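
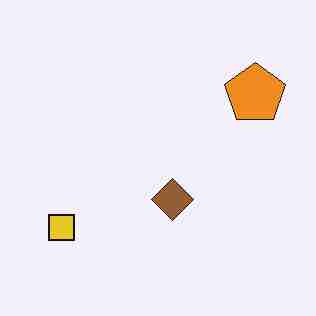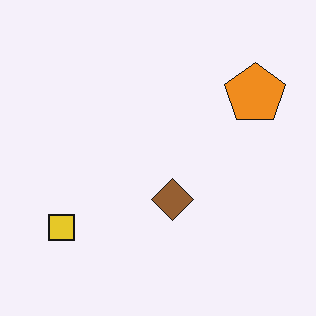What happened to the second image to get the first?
The image was degraded with heavy JPEG compression.

Blocky 8×8 compression artifacts appear around shape edges and the flat background shows ringing — characteristic JPEG degradation.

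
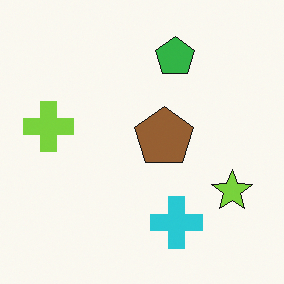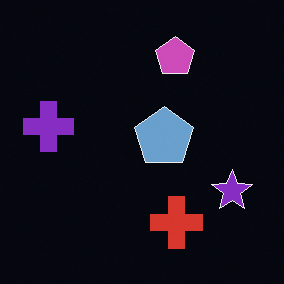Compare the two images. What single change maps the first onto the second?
Color-inverted (negative).

The light background has become dark and every shape's color is its complement — a photographic negative.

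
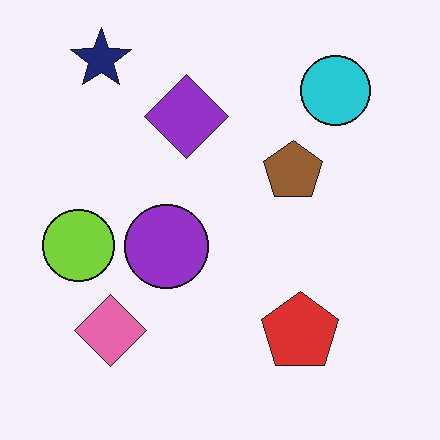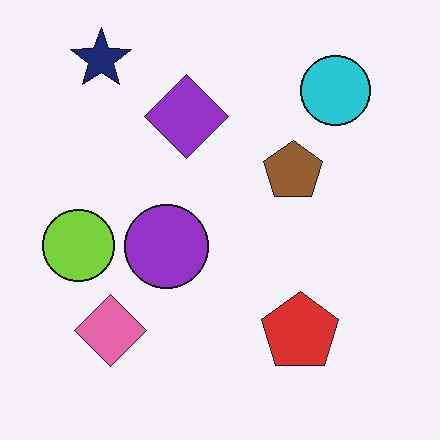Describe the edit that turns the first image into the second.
The image was JPEG-compressed with visible artifacts.

Blocky 8×8 compression artifacts appear around shape edges and the flat background shows ringing — characteristic JPEG degradation.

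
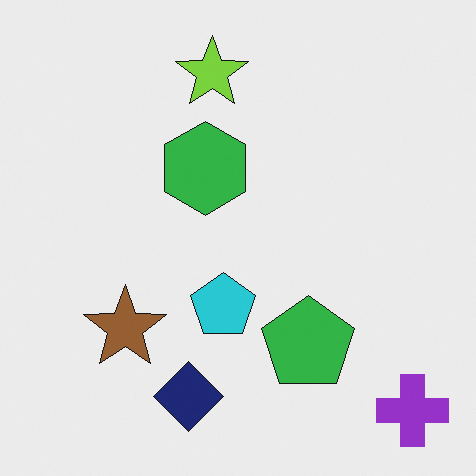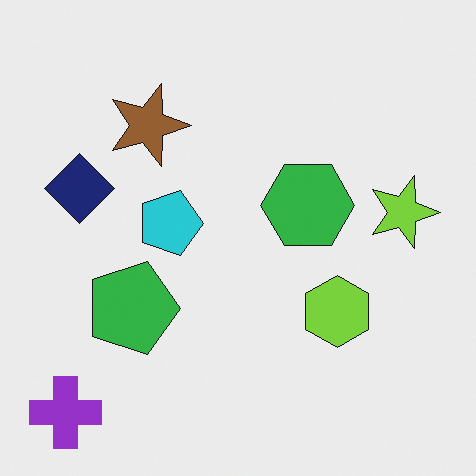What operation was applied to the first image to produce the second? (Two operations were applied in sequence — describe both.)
This is the original image rotated 90° clockwise, then overlaid with an additional lime hexagon.

The purple cross sits in the bottom-right of the first image and the bottom-left of the second — consistent with a whole-image 90° clockwise rotation. A lime hexagon appears in the second image that is absent from the first.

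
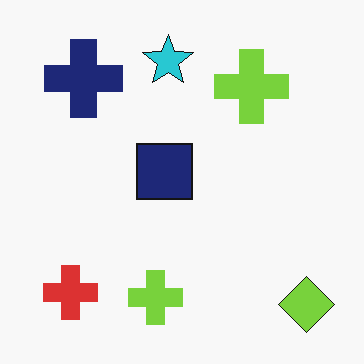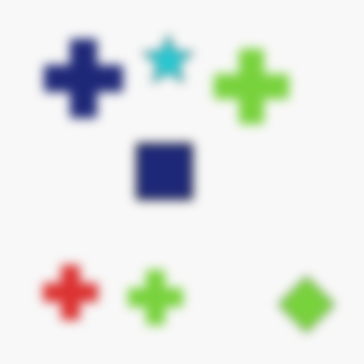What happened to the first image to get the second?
This is the original image strongly gaussian-blurred.

Shape edges and outlines are uniformly softened across the whole image.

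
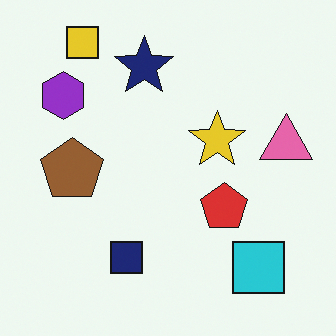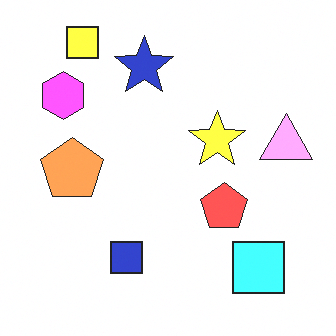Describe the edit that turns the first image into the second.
This is the original image substantially brightened.

Every pixel — background and shapes alike — is uniformly brightened.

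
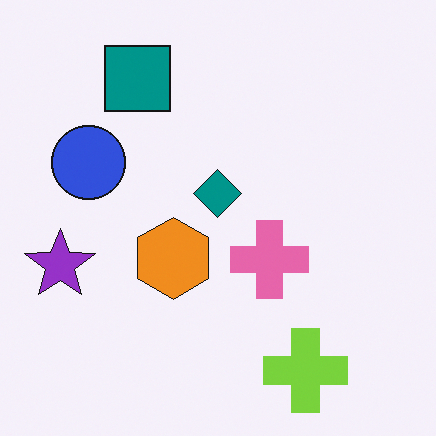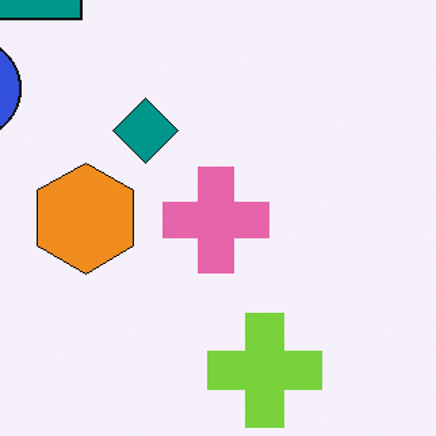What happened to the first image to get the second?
This is the original image cropped to a modestly smaller region and rescaled.

The visible shapes are larger and the field of view is narrower; shapes near the original edges may be partly or wholly outside the frame — a crop-and-rescale.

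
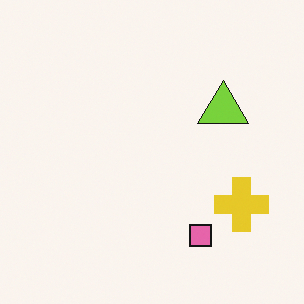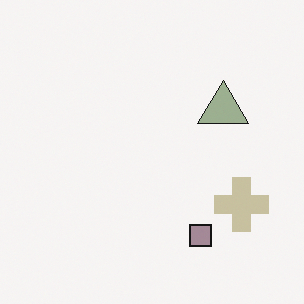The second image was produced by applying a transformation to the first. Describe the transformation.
Heavily desaturated.

All colors are more muted and greyish — a global saturation change.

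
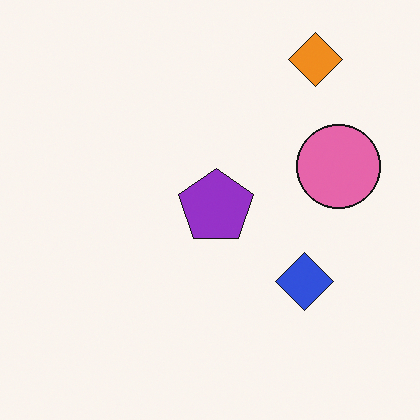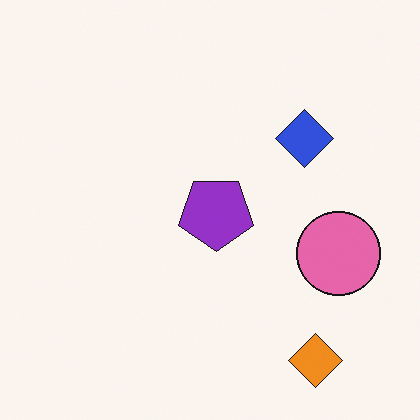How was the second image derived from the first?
The second image is the first flipped vertically (top ↔ bottom).

The orange diamond is in the top-right of the first image and the bottom-right of the second — shapes on opposite sides of the horizontal midline have swapped in a mirror flip.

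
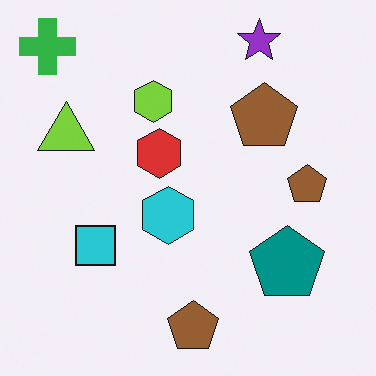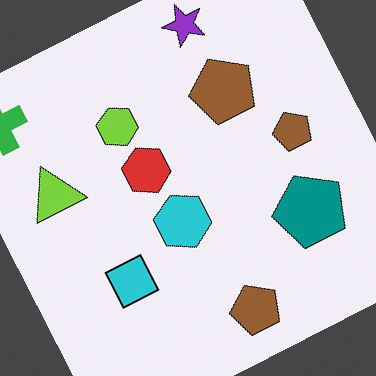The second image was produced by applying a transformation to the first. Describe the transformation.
The second image is the first rotated counter-clockwise by a clearly visible amount.

Every shape is tilted by the same angle and the image corners show triangular fill wedges — a whole-image rotation by a non-right angle.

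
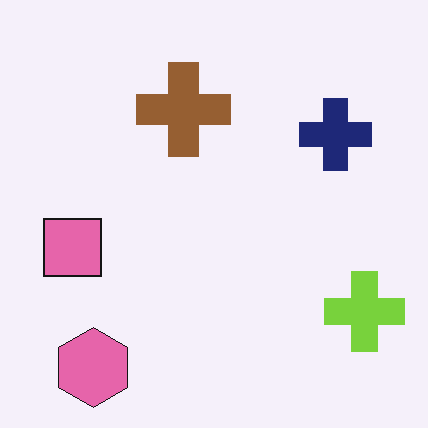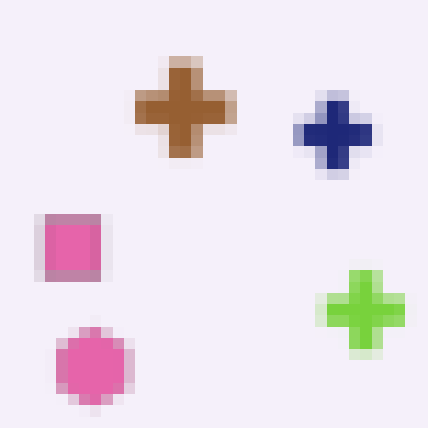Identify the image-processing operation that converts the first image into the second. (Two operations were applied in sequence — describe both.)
It was noticeably gaussian-blurred, then heavily pixelated into large blocks.

Shape edges and outlines are uniformly softened across the whole image. Shapes are reduced to large square blocks; fine edges and outlines are lost — a downscale-then-upscale (mosaic) effect.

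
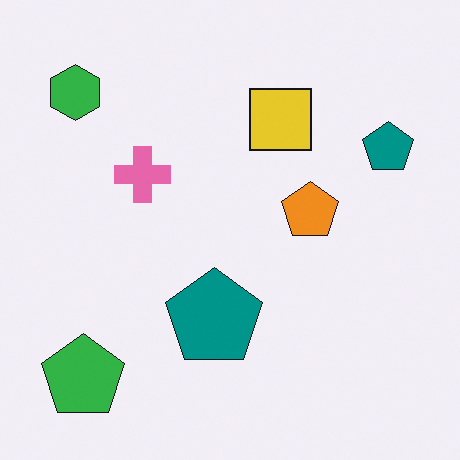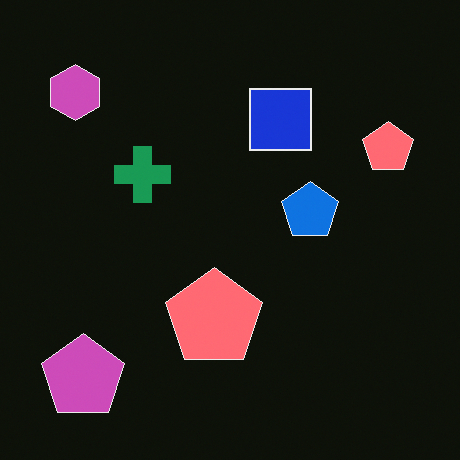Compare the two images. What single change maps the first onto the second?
It was color-inverted (negative).

The light background has become dark and every shape's color is its complement — a photographic negative.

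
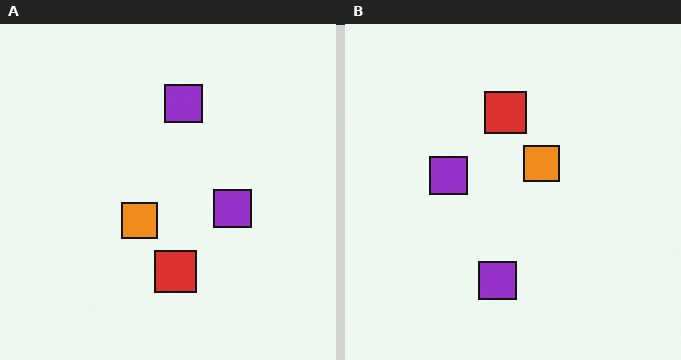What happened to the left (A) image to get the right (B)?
The right (B) image is the left (A) rotated 180°.

The red square sits in the bottom of the left (A) image and the top of the right (B) — consistent with a whole-image 180° rotation.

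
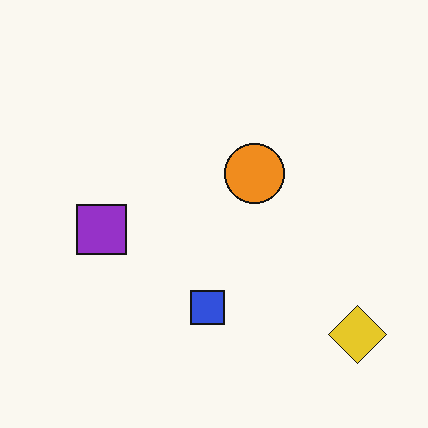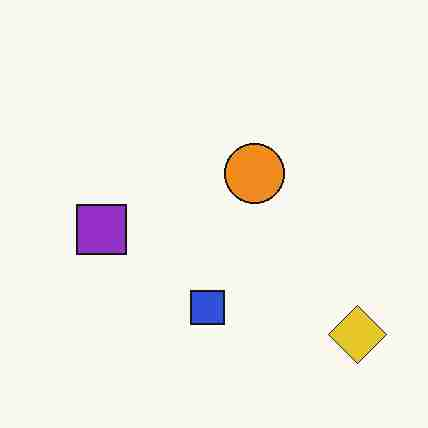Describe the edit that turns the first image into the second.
The image was degraded with heavy JPEG compression.

Blocky 8×8 compression artifacts appear around shape edges and the flat background shows ringing — characteristic JPEG degradation.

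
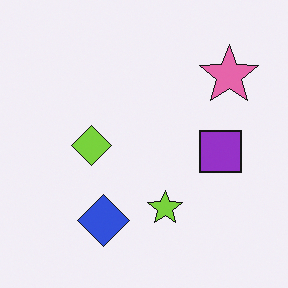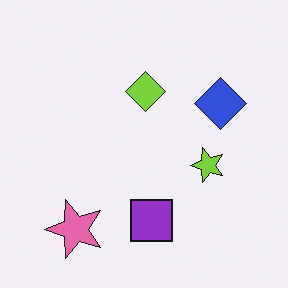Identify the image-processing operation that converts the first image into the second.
The second image is the first transposed (reflected across the top-left ↔ bottom-right diagonal).

Shapes have swapped their row and column positions — what was in the top-right is now in the bottom-left — a diagonal reflection.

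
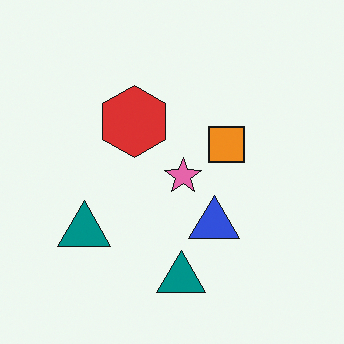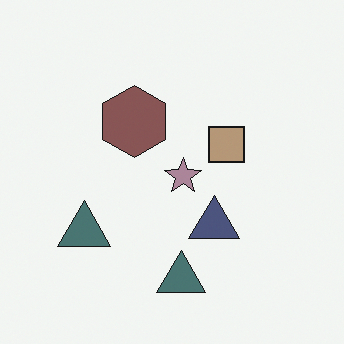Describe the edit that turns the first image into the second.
The second image is the first heavily desaturated.

All colors are more muted and greyish — a global saturation change.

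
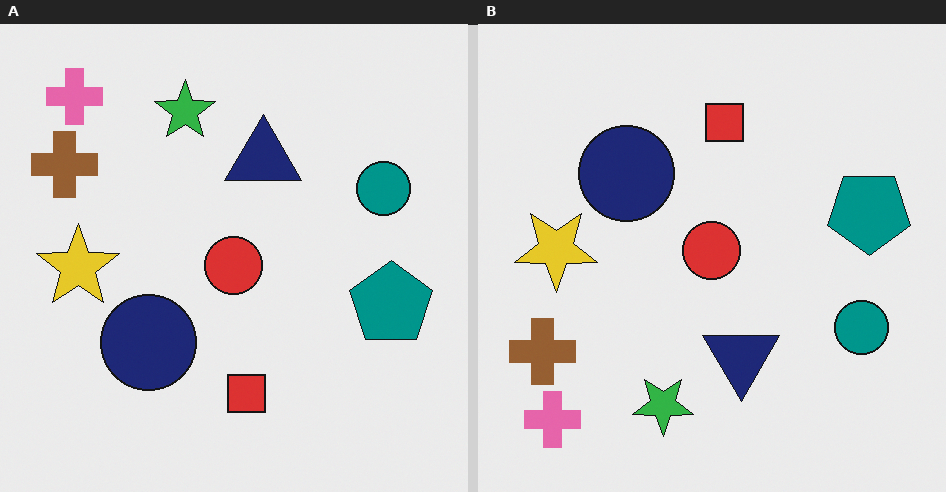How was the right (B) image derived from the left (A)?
It was flipped vertically (top ↔ bottom).

The pink cross is in the top-left of the left (A) image and the bottom-left of the right (B) — shapes on opposite sides of the horizontal midline have swapped in a mirror flip.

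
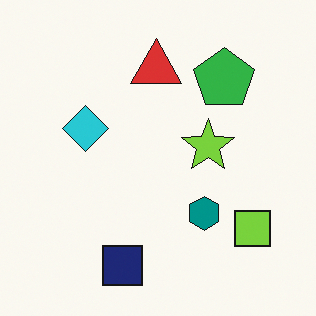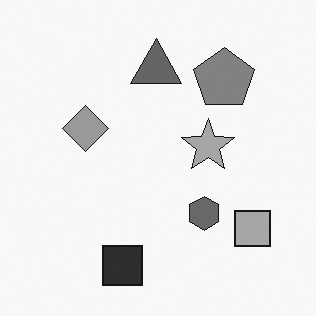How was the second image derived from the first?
The second image is the first converted to grayscale.

All color is removed — every shape is now a shade of grey.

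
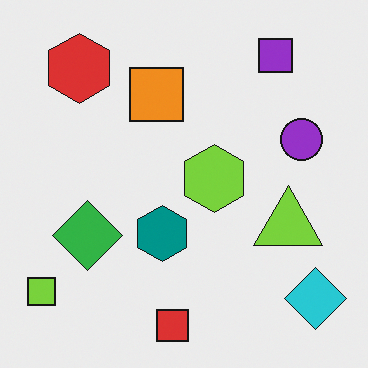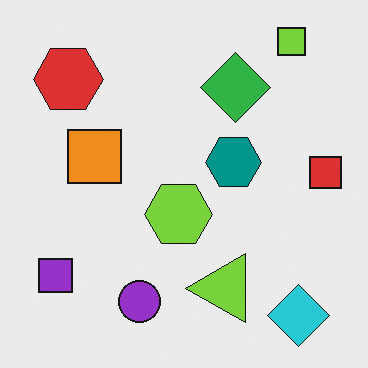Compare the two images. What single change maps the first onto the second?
It was transposed (reflected across the top-left ↔ bottom-right diagonal).

Shapes have swapped their row and column positions — what was in the top-right is now in the bottom-left — a diagonal reflection.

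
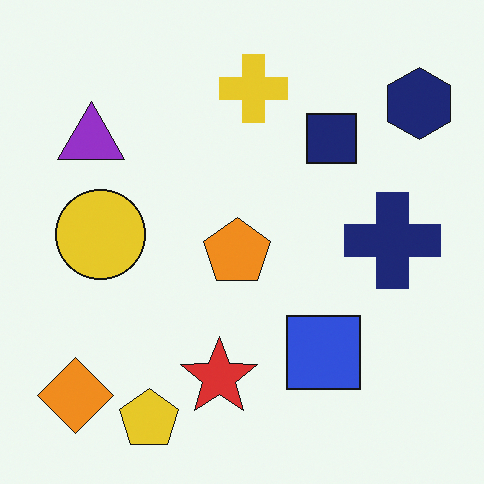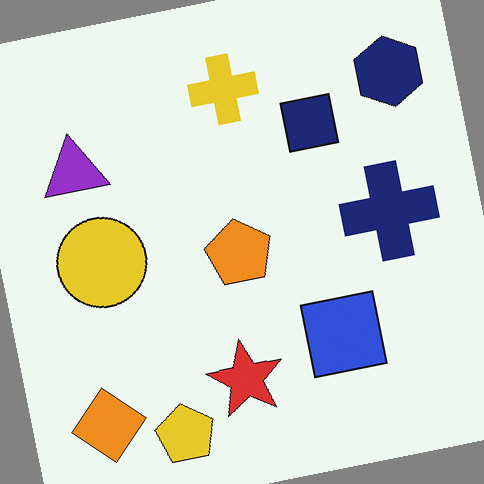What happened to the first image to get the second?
Rotated counter-clockwise by a few degrees.

Every shape is tilted by the same angle and the image corners show triangular fill wedges — a whole-image rotation by a non-right angle.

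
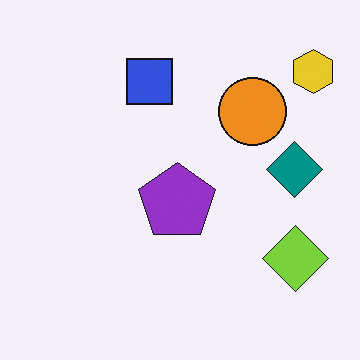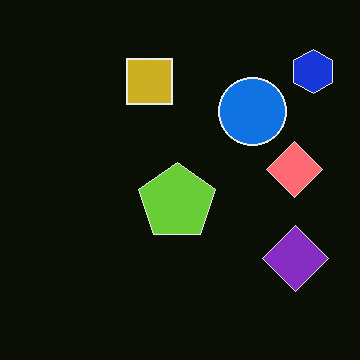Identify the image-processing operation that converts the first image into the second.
This is the original image color-inverted (negative).

The light background has become dark and every shape's color is its complement — a photographic negative.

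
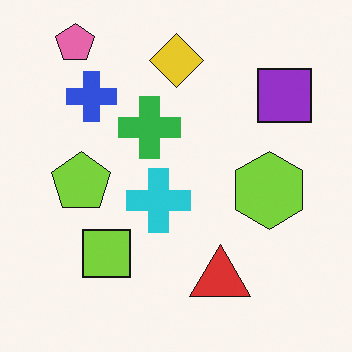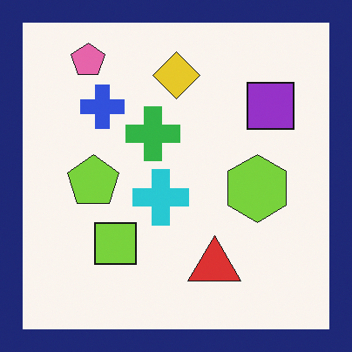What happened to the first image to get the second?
Framed with a navy border.

A solid navy frame runs around the edge of the second image, with the content slightly shrunk inside it.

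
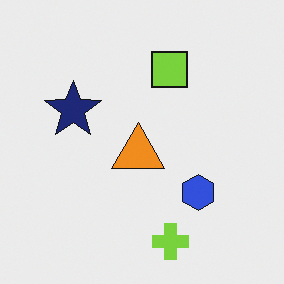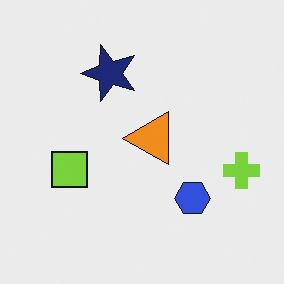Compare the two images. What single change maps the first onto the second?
The second image is the first transposed (reflected across the top-left ↔ bottom-right diagonal).

Shapes have swapped their row and column positions — what was in the top-right is now in the bottom-left — a diagonal reflection.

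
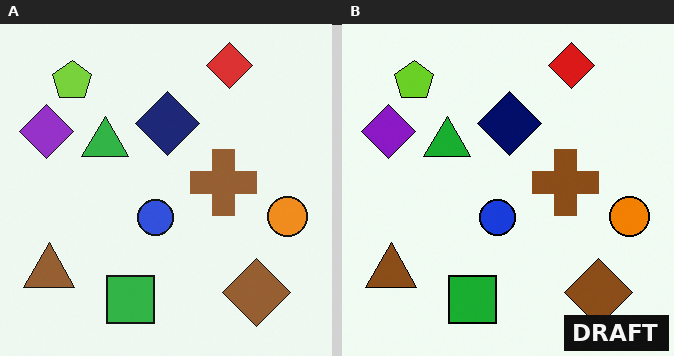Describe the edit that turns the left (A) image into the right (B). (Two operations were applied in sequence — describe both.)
Given slightly increased contrast, then watermarked with the text "DRAFT" in the lower-right corner.

Tones are pushed away from mid-grey across the whole image — a global contrast change. A dark label reading "DRAFT" appears in the lower-right corner.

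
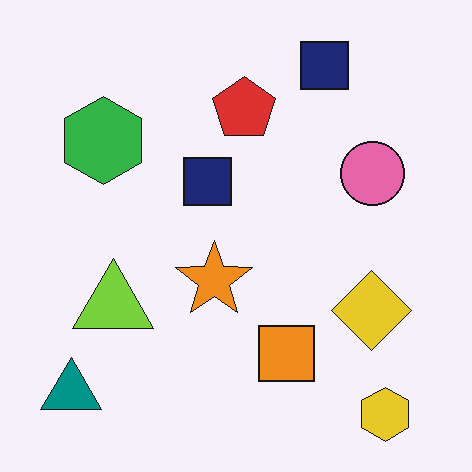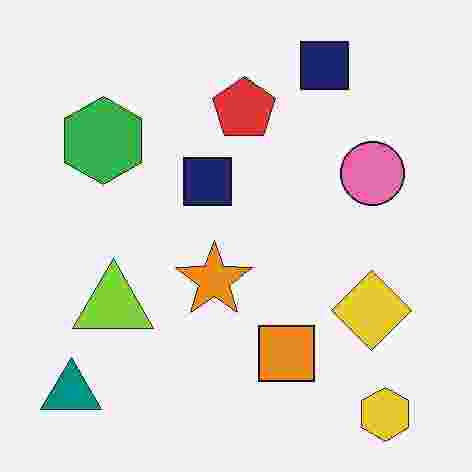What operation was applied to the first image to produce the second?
It was heavily JPEG-compressed with obvious blocking artifacts.

Blocky 8×8 compression artifacts appear around shape edges and the flat background shows ringing — characteristic JPEG degradation.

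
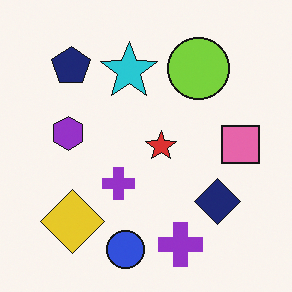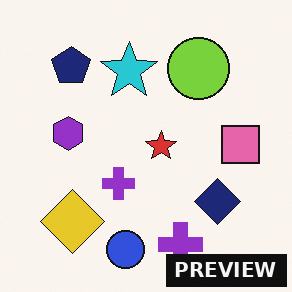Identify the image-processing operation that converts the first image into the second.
It was watermarked with the text "PREVIEW" in the lower-right corner.

A dark label reading "PREVIEW" appears in the lower-right corner.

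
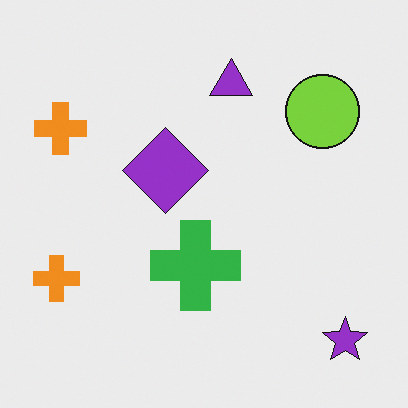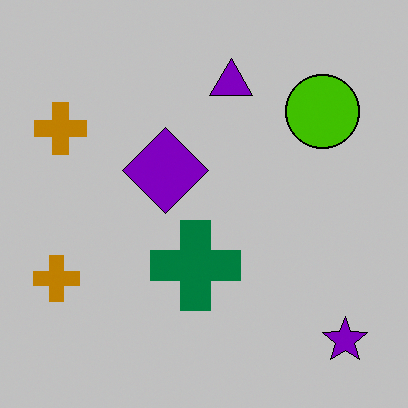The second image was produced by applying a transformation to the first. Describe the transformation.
The image was aggressively posterized.

Each flat color has snapped to a coarser quantized level — most visibly, the near-white background has dropped to a flat grey.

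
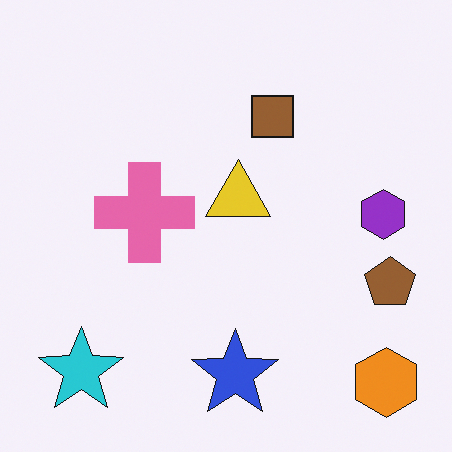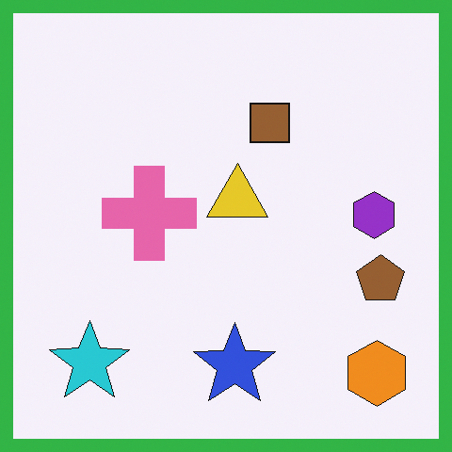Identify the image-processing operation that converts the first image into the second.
It was framed with a green border.

A solid green frame runs around the edge of the second image, with the content slightly shrunk inside it.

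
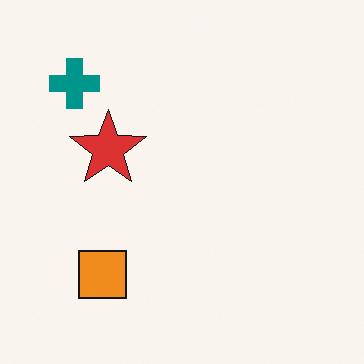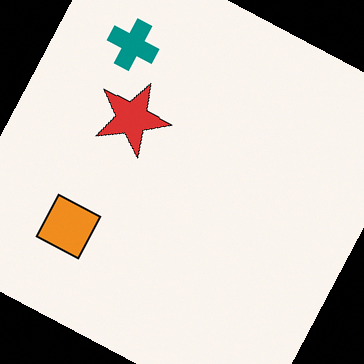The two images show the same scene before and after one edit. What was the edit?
The transformation is: rotated clockwise by a moderate amount.

Every shape is tilted by the same angle and the image corners show triangular fill wedges — a whole-image rotation by a non-right angle.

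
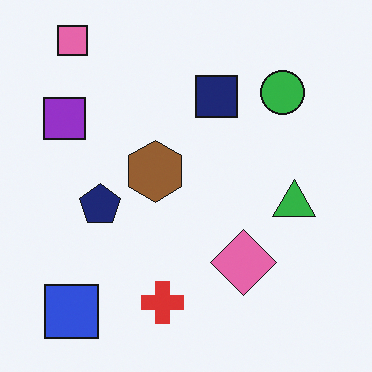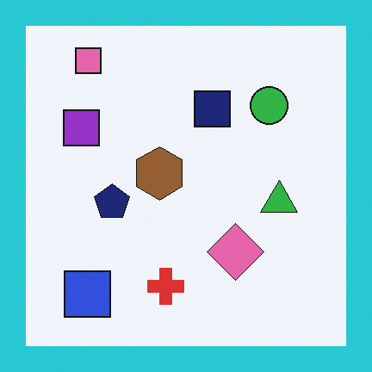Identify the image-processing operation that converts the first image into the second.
The image was framed with a cyan border.

A solid cyan frame runs around the edge of the second image, with the content slightly shrunk inside it.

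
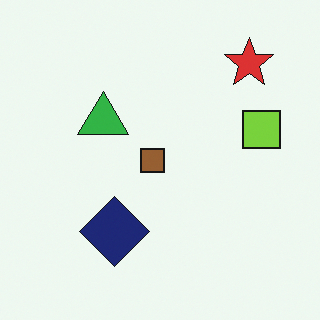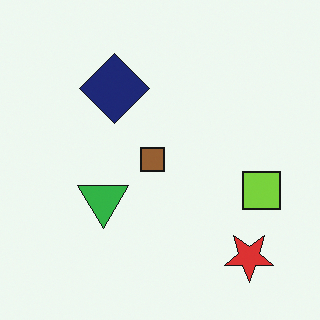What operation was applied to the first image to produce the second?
The second image is the first flipped vertically (top ↔ bottom).

The red star is in the top-right of the first image and the bottom-right of the second — shapes on opposite sides of the horizontal midline have swapped in a mirror flip.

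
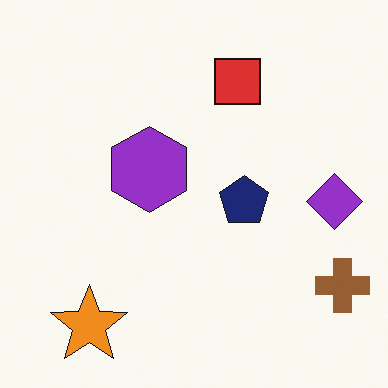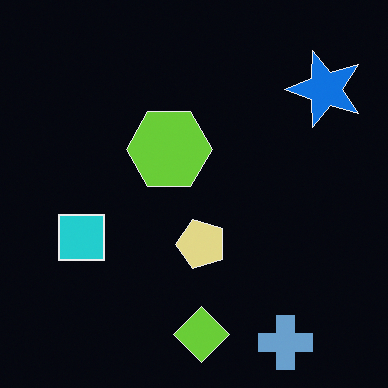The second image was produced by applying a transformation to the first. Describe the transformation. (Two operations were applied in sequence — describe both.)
The transformation is: color-inverted (negative), then transposed (reflected across the top-left ↔ bottom-right diagonal).

The light background has become dark and every shape's color is its complement — a photographic negative. Shapes have swapped their row and column positions — what was in the top-right is now in the bottom-left — a diagonal reflection.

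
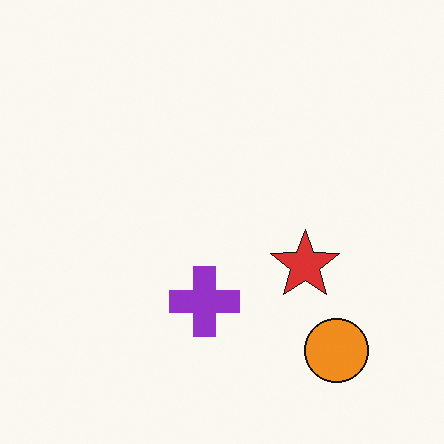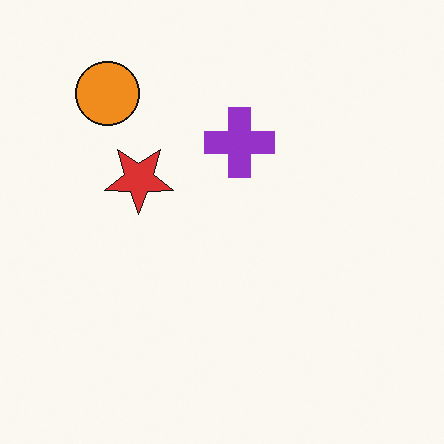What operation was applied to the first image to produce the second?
The transformation is: rotated 180°.

The orange circle sits in the bottom-right of the first image and the top-left of the second — consistent with a whole-image 180° rotation.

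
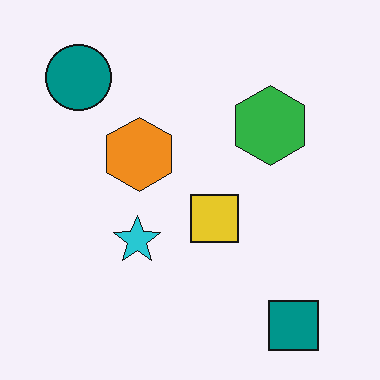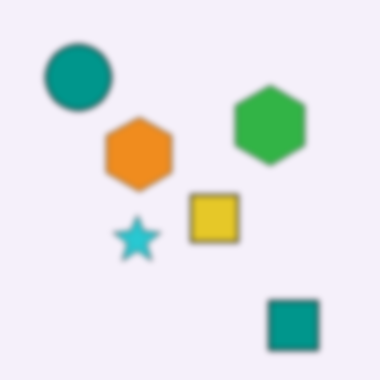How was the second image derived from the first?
It was moderately blurred.

Shape edges and outlines are uniformly softened across the whole image.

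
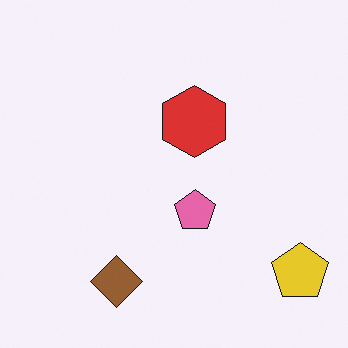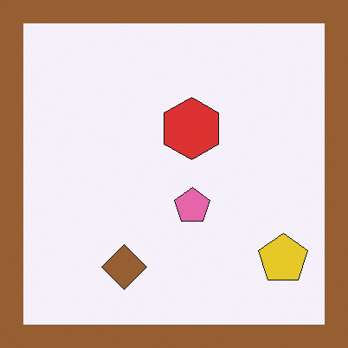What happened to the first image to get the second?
It was framed with a brown border.

A solid brown frame runs around the edge of the second image, with the content slightly shrunk inside it.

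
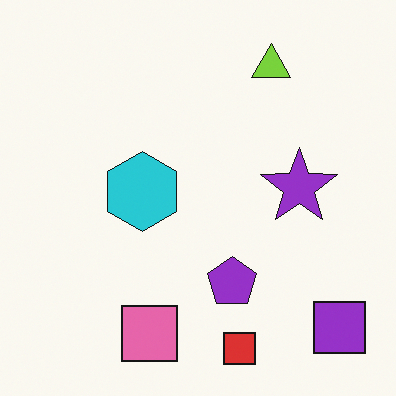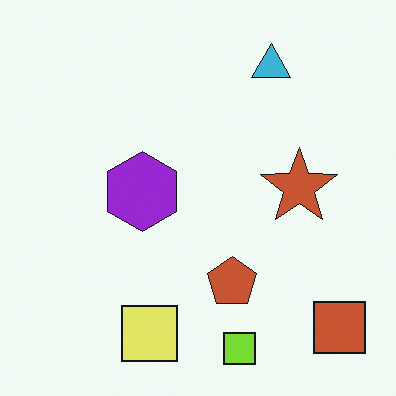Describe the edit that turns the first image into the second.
The transformation is: hue-shifted noticeably.

Every shape's color has rotated by the same amount around the hue wheel — a uniform hue shift.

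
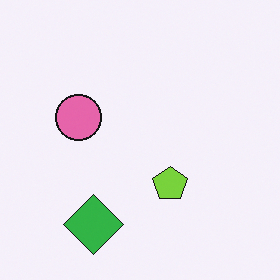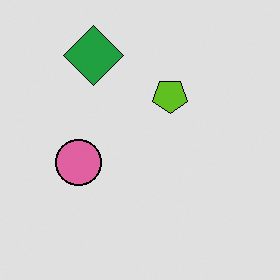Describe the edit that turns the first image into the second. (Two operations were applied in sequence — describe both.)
It was flipped vertically (top ↔ bottom), then moderately posterized.

The green diamond is in the bottom-left of the first image and the top-left of the second — shapes on opposite sides of the horizontal midline have swapped in a mirror flip. Each flat color has snapped to a coarser quantized level — most visibly, the near-white background has dropped to a flat grey.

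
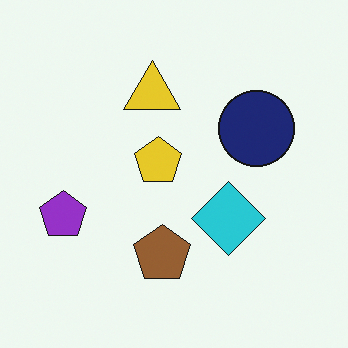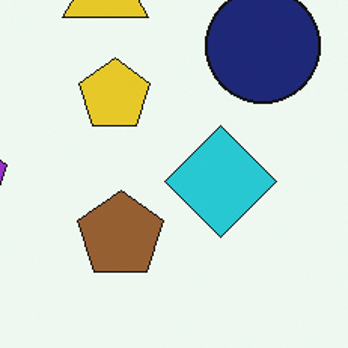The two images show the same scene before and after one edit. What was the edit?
The image was cropped slightly and scaled back up.

The visible shapes are larger and the field of view is narrower; shapes near the original edges may be partly or wholly outside the frame — a crop-and-rescale.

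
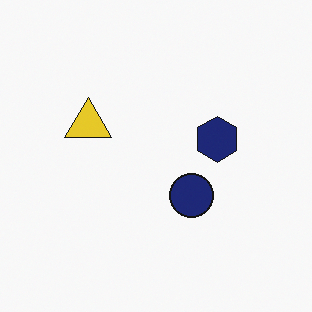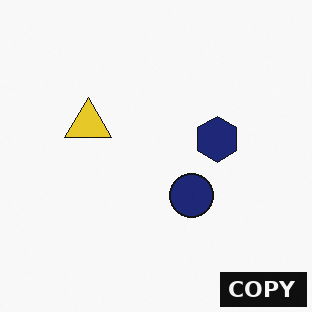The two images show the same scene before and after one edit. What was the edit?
The transformation is: watermarked with the text "COPY" in the lower-right corner.

A dark label reading "COPY" appears in the lower-right corner.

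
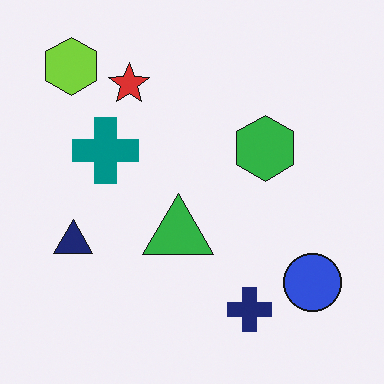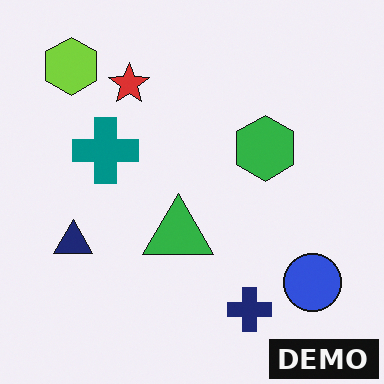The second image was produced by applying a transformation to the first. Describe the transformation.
The transformation is: watermarked with the text "DEMO" in the lower-right corner.

A dark label reading "DEMO" appears in the lower-right corner.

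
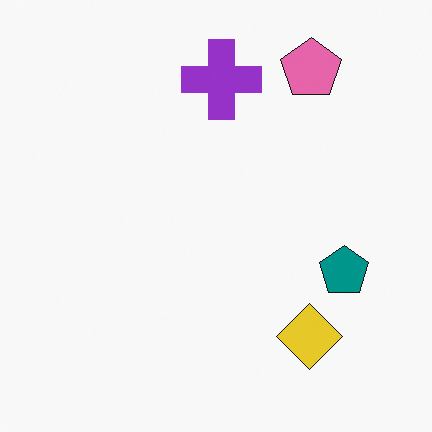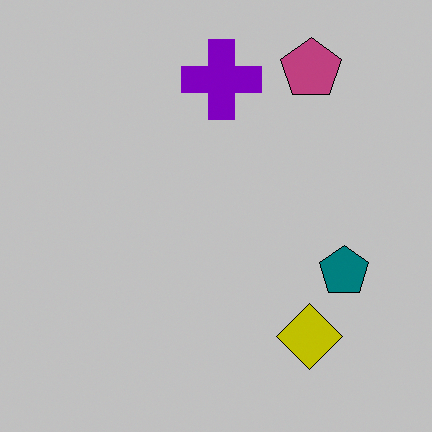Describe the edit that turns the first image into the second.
The second image is the first aggressively posterized.

Each flat color has snapped to a coarser quantized level — most visibly, the near-white background has dropped to a flat grey.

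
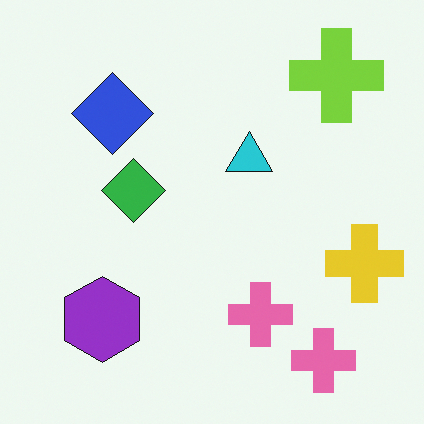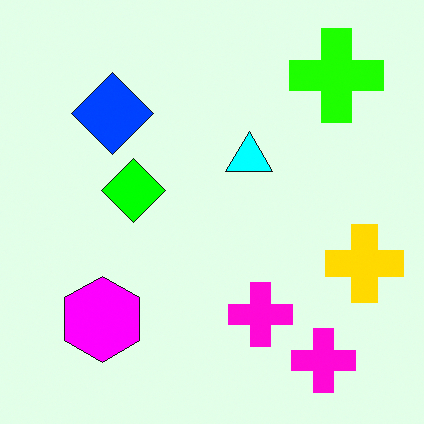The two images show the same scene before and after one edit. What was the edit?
It was heavily oversaturated.

All colors are more vivid — a global saturation change.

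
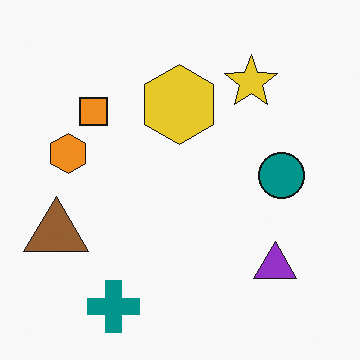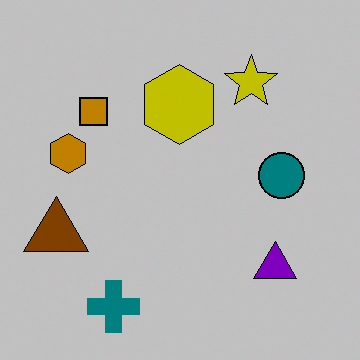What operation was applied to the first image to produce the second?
The image was aggressively posterized.

Each flat color has snapped to a coarser quantized level — most visibly, the near-white background has dropped to a flat grey.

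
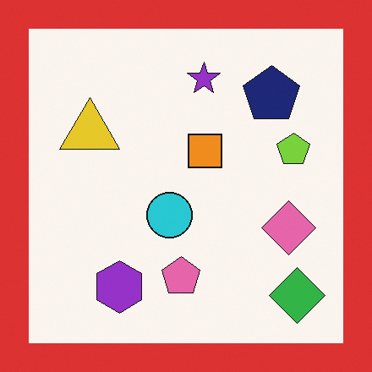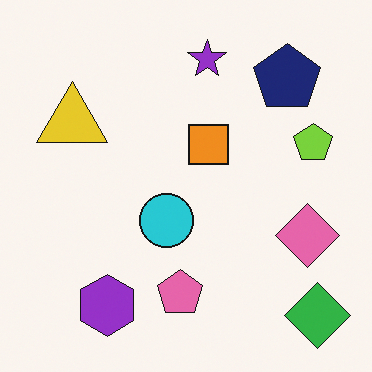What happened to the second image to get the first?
The first image is the second framed with a red border.

A solid red frame runs around the edge of the first image, with the content slightly shrunk inside it.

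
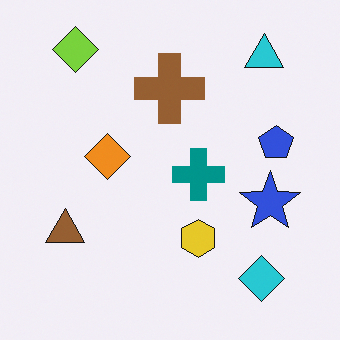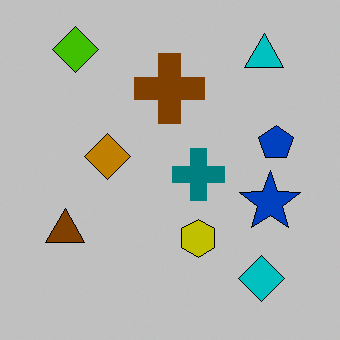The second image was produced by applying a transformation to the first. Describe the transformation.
The transformation is: heavily posterized to just a handful of flat colors.

Each flat color has snapped to a coarser quantized level — most visibly, the near-white background has dropped to a flat grey.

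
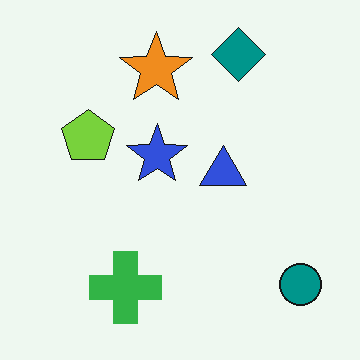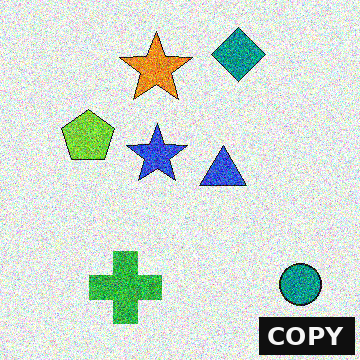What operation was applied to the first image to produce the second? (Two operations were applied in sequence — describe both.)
The image was degraded with heavy additive noise, then watermarked with the text "COPY" in the lower-right corner.

Random speckle covers the whole image, including the flat background. A dark label reading "COPY" appears in the lower-right corner.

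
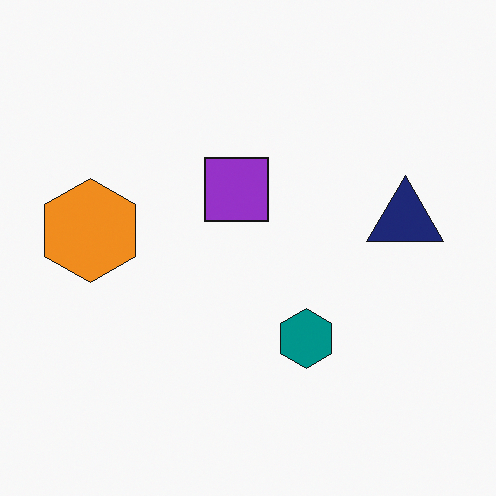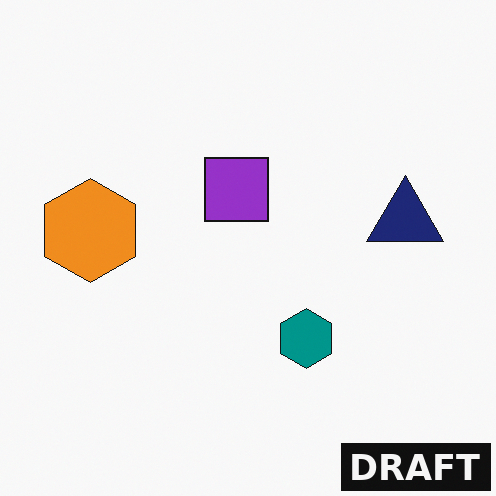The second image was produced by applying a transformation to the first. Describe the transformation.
It was watermarked with the text "DRAFT" in the lower-right corner.

A dark label reading "DRAFT" appears in the lower-right corner.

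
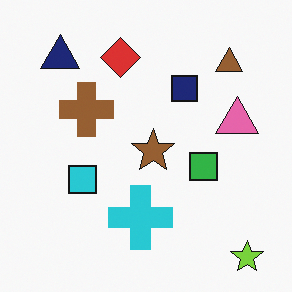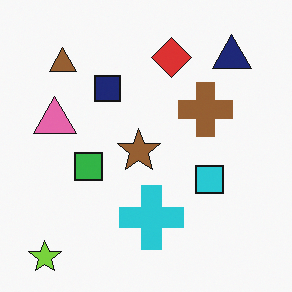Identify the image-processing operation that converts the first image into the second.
Flipped horizontally (left ↔ right).

The lime star is in the bottom-right of the first image and the bottom-left of the second — shapes on opposite sides of the vertical midline have swapped in a mirror flip.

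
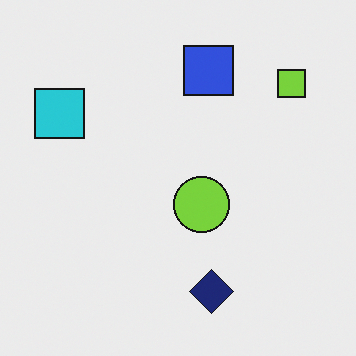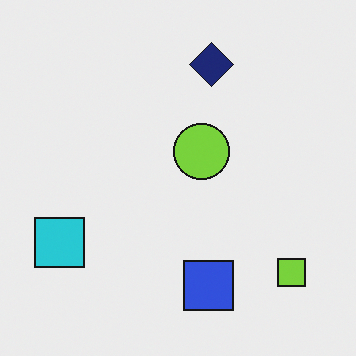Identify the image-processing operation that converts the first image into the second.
Flipped vertically (top ↔ bottom).

The navy diamond is in the bottom of the first image and the top of the second — shapes on opposite sides of the horizontal midline have swapped in a mirror flip.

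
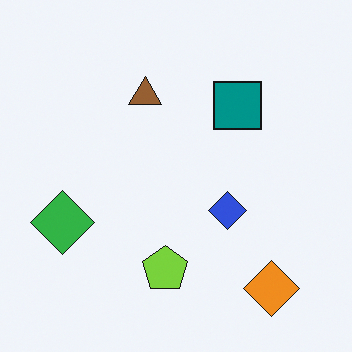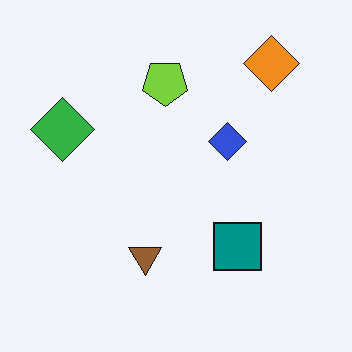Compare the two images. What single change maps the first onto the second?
It was flipped vertically (top ↔ bottom).

The orange diamond is in the bottom-right of the first image and the top-right of the second — shapes on opposite sides of the horizontal midline have swapped in a mirror flip.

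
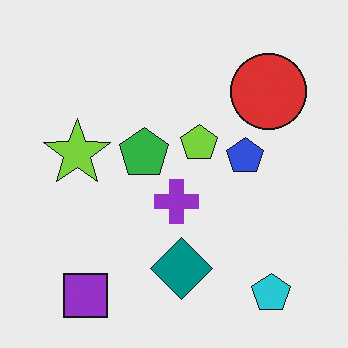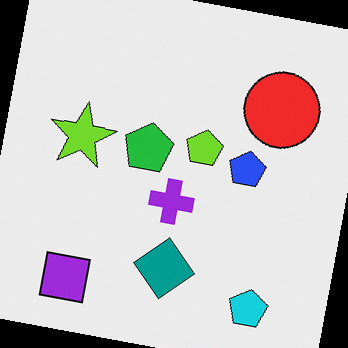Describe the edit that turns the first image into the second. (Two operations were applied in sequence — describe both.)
The second image is the first slightly oversaturated, then rotated clockwise by a slight angle.

All colors are more vivid — a global saturation change. Every shape is tilted by the same angle and the image corners show triangular fill wedges — a whole-image rotation by a non-right angle.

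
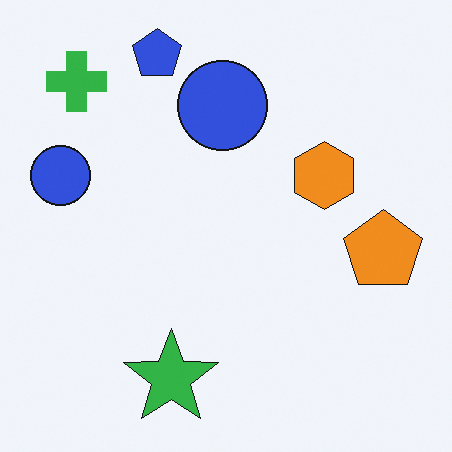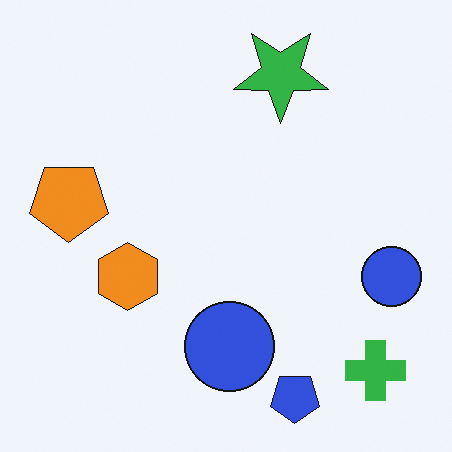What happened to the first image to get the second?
It was rotated 180°.

The green cross sits in the top-left of the first image and the bottom-right of the second — consistent with a whole-image 180° rotation.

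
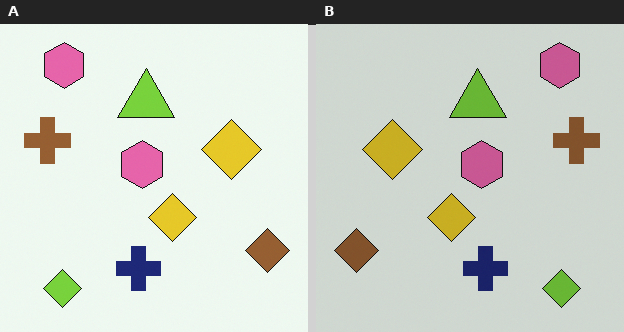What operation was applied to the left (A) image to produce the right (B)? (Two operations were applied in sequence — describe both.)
This is the original image flipped horizontally (left ↔ right), then darkened a little.

The brown diamond is in the bottom-right of the left (A) image and the bottom-left of the right (B) — shapes on opposite sides of the vertical midline have swapped in a mirror flip. Every pixel — background and shapes alike — is uniformly darkened.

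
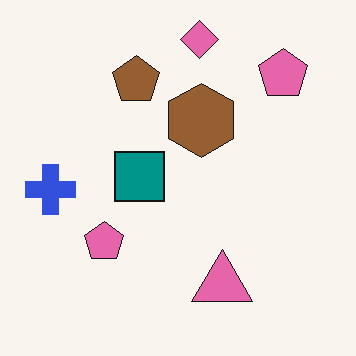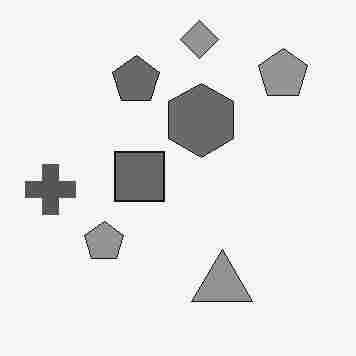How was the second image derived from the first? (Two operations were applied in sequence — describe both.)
The transformation is: converted to grayscale, then degraded with heavy JPEG compression.

All color is removed — every shape is now a shade of grey. Blocky 8×8 compression artifacts appear around shape edges and the flat background shows ringing — characteristic JPEG degradation.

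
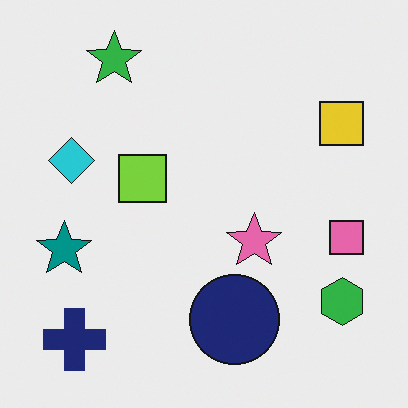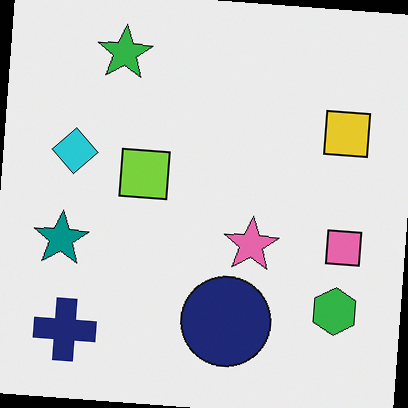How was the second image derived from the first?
The image was rotated clockwise by a slight angle.

Every shape is tilted by the same angle and the image corners show triangular fill wedges — a whole-image rotation by a non-right angle.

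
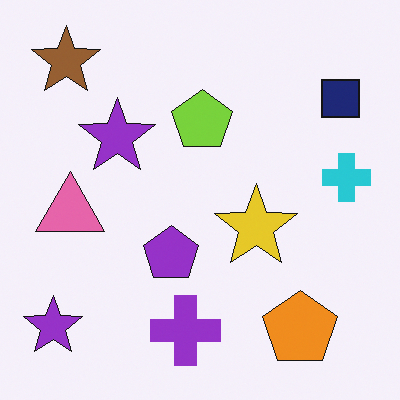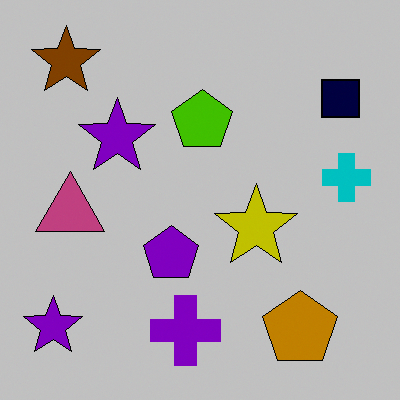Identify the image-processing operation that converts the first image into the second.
The transformation is: aggressively posterized.

Each flat color has snapped to a coarser quantized level — most visibly, the near-white background has dropped to a flat grey.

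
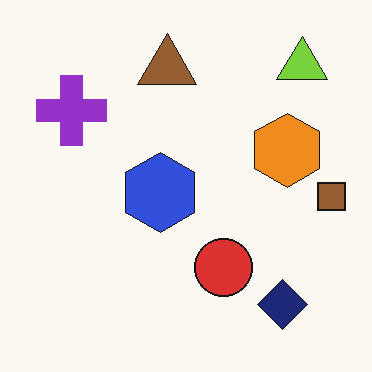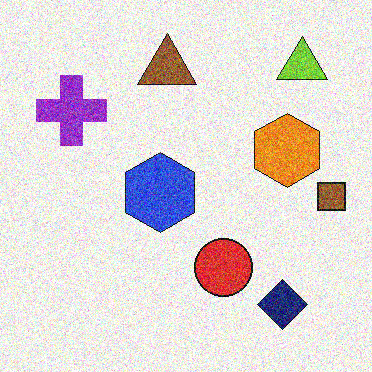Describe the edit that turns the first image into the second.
The image was degraded with heavy additive noise.

Random speckle covers the whole image, including the flat background.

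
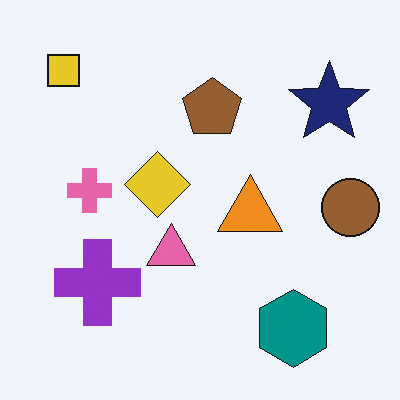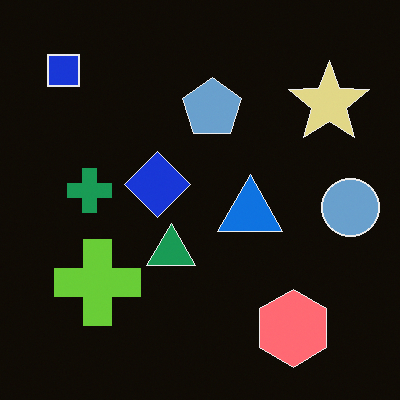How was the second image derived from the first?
The second image is the first color-inverted (negative).

The light background has become dark and every shape's color is its complement — a photographic negative.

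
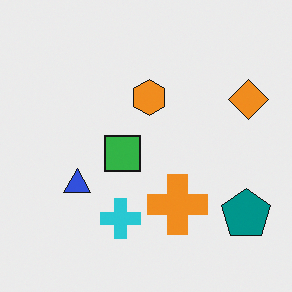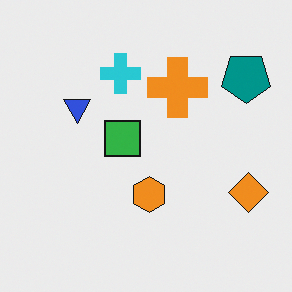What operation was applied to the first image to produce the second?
The second image is the first flipped vertically (top ↔ bottom).

The cyan cross is in the bottom of the first image and the top of the second — shapes on opposite sides of the horizontal midline have swapped in a mirror flip.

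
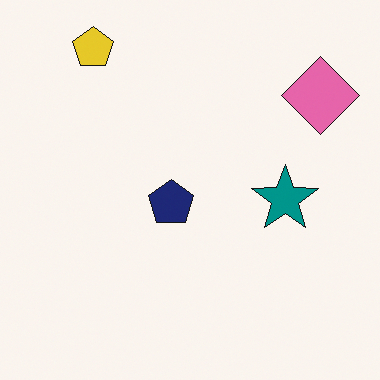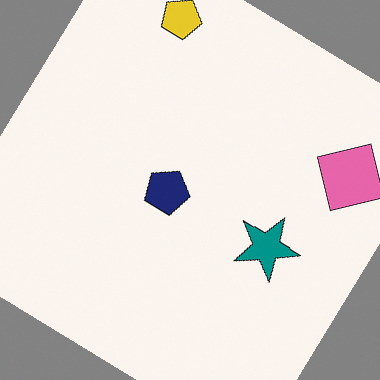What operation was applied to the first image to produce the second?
It was rotated clockwise by a large amount — several tens of degrees.

Every shape is tilted by the same angle and the image corners show triangular fill wedges — a whole-image rotation by a non-right angle.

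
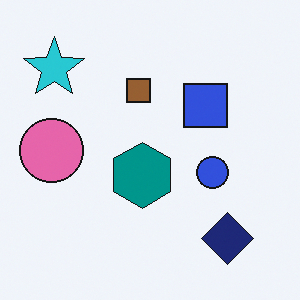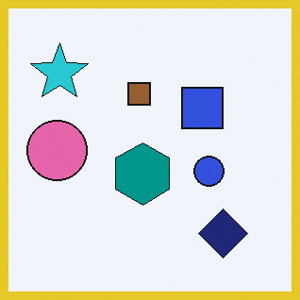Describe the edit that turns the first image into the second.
The transformation is: framed with a yellow border.

A solid yellow frame runs around the edge of the second image, with the content slightly shrunk inside it.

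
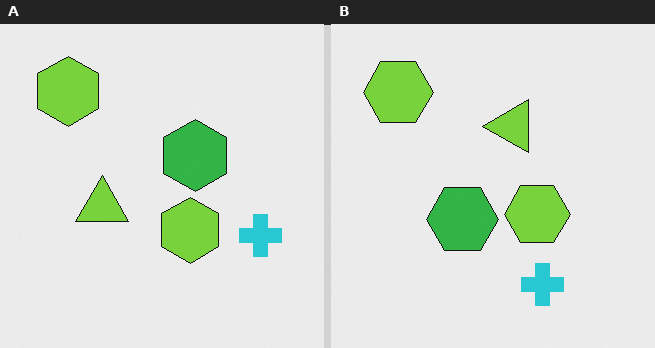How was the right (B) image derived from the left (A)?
This is the original image transposed (reflected across the top-left ↔ bottom-right diagonal).

Shapes have swapped their row and column positions — what was in the top-right is now in the bottom-left — a diagonal reflection.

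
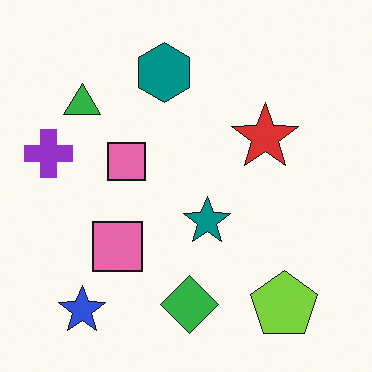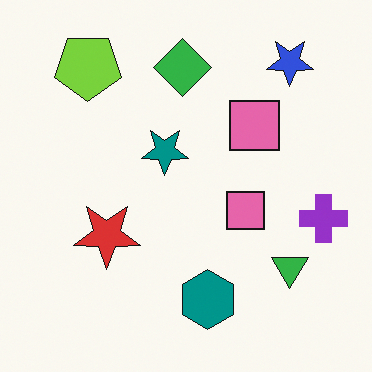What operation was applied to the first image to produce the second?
The second image is the first rotated 180°.

The blue star sits in the bottom-left of the first image and the top-right of the second — consistent with a whole-image 180° rotation.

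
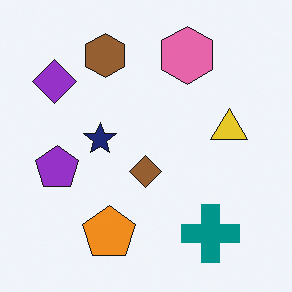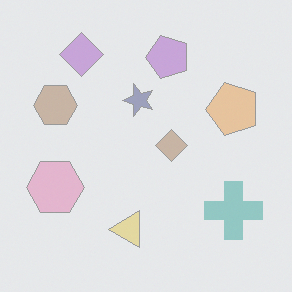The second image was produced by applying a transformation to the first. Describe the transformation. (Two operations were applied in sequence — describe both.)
The transformation is: given much lower contrast, then transposed (reflected across the top-left ↔ bottom-right diagonal).

Tones are pushed toward mid-grey across the whole image — a global contrast change. Shapes have swapped their row and column positions — what was in the top-right is now in the bottom-left — a diagonal reflection.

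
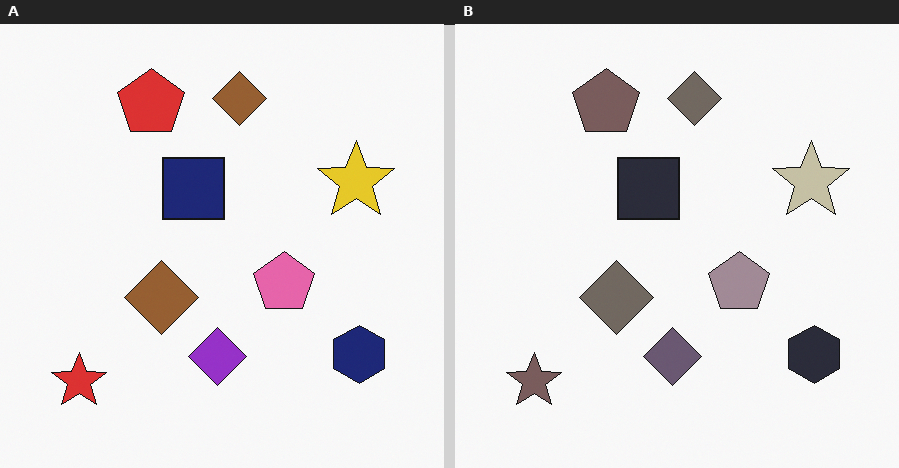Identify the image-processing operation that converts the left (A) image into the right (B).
The transformation is: made much more muted (saturation change).

All colors are more muted and greyish — a global saturation change.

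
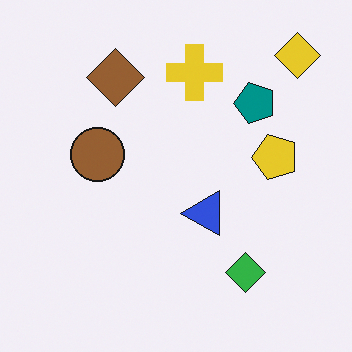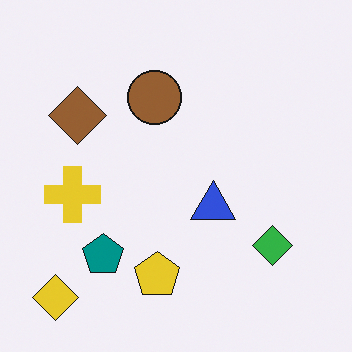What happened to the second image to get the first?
The image was transposed (reflected across the top-left ↔ bottom-right diagonal).

Shapes have swapped their row and column positions — what was in the top-right is now in the bottom-left — a diagonal reflection.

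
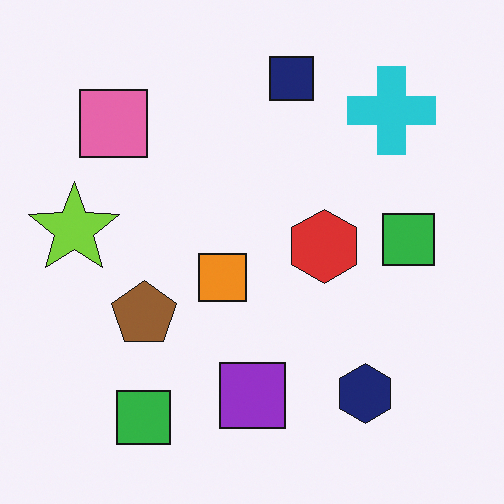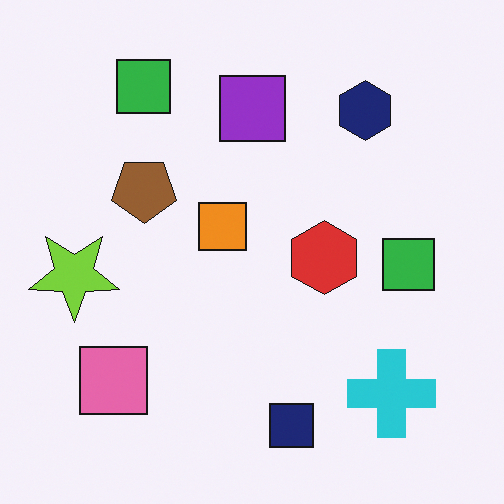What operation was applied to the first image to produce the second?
Flipped vertically (top ↔ bottom).

The navy square is in the top of the first image and the bottom of the second — shapes on opposite sides of the horizontal midline have swapped in a mirror flip.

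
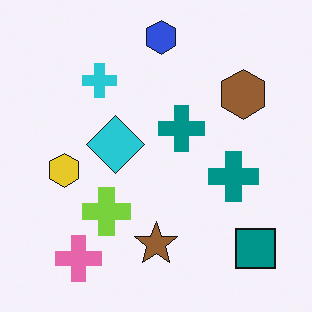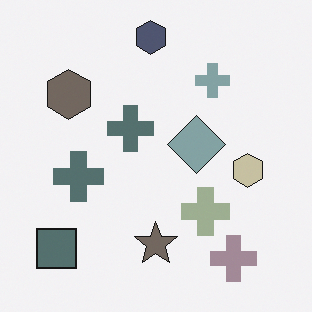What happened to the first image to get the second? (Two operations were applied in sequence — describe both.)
It was heavily desaturated, then flipped horizontally (left ↔ right).

All colors are more muted and greyish — a global saturation change. The teal square is in the bottom-right of the first image and the bottom-left of the second — shapes on opposite sides of the vertical midline have swapped in a mirror flip.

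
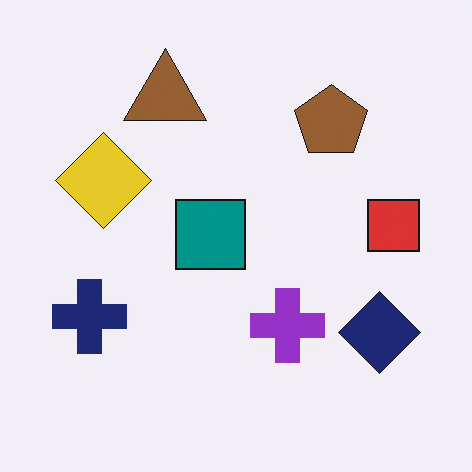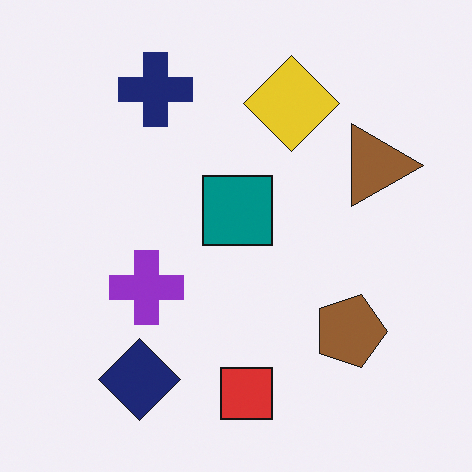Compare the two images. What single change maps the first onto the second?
Rotated 90° clockwise.

The navy diamond sits in the bottom-right of the first image and the bottom-left of the second — consistent with a whole-image 90° clockwise rotation.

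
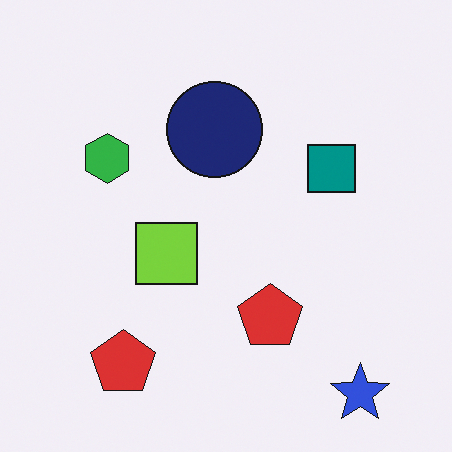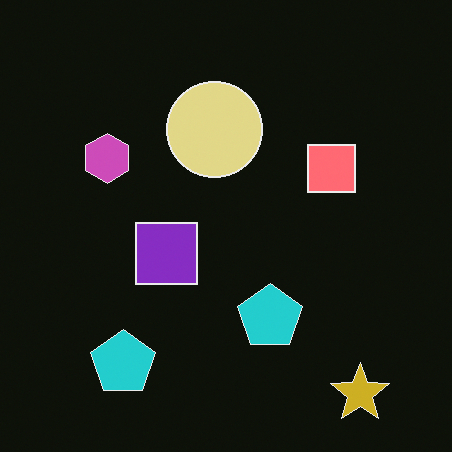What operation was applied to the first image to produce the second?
This is the original image color-inverted (negative).

The light background has become dark and every shape's color is its complement — a photographic negative.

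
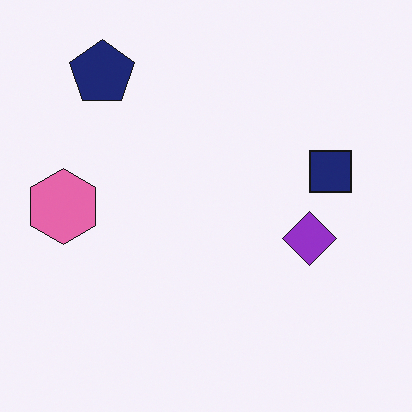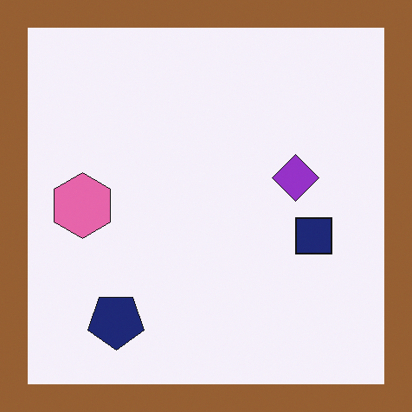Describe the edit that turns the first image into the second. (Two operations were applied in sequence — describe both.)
It was flipped vertically (top ↔ bottom), then framed with a brown border.

The navy pentagon is in the top-left of the first image and the bottom-left of the second — shapes on opposite sides of the horizontal midline have swapped in a mirror flip. A solid brown frame runs around the edge of the second image, with the content slightly shrunk inside it.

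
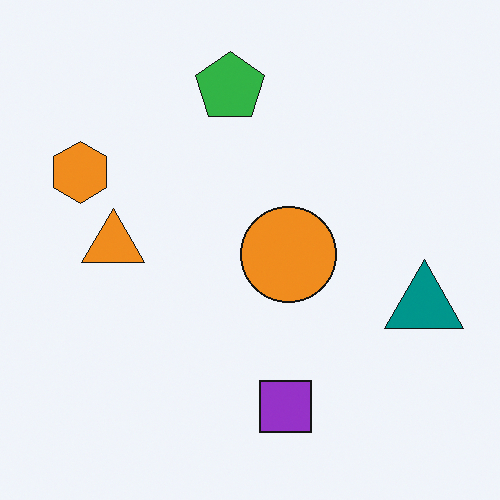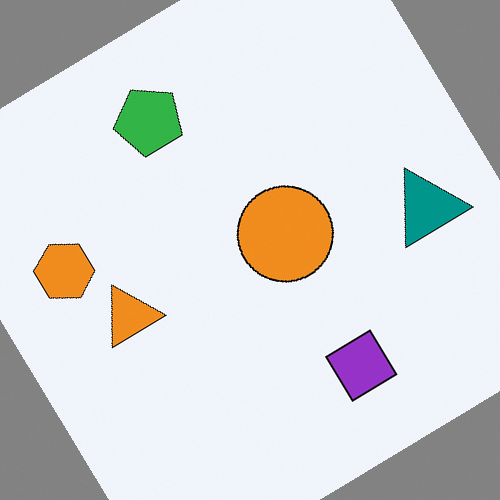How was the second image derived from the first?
This is the original image rotated counter-clockwise by a large amount — several tens of degrees.

Every shape is tilted by the same angle and the image corners show triangular fill wedges — a whole-image rotation by a non-right angle.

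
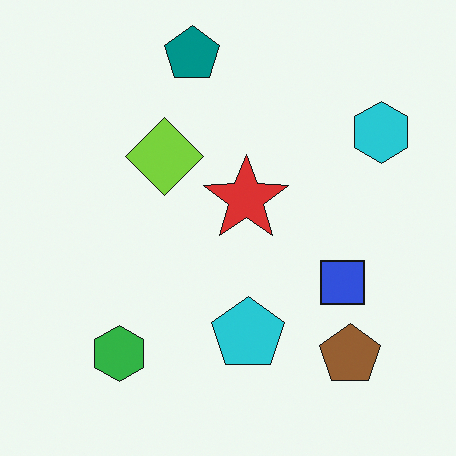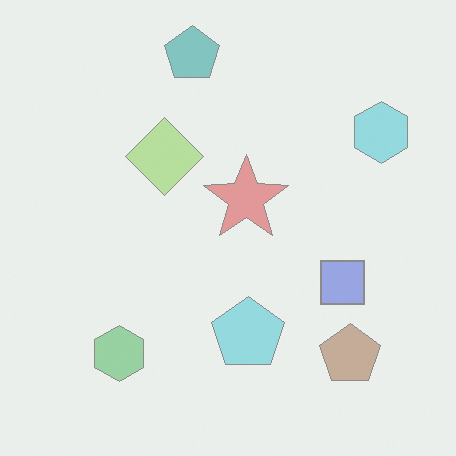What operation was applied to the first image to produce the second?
The transformation is: given much lower contrast.

Tones are pushed toward mid-grey across the whole image — a global contrast change.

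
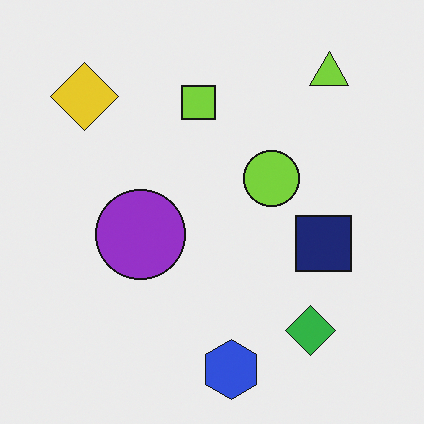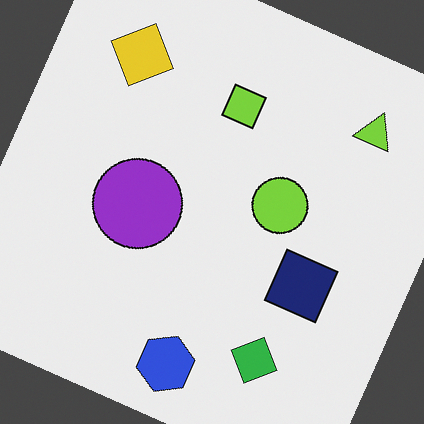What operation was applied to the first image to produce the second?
The second image is the first rotated clockwise by a clearly visible amount.

Every shape is tilted by the same angle and the image corners show triangular fill wedges — a whole-image rotation by a non-right angle.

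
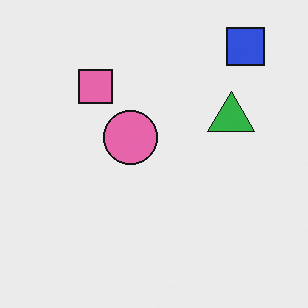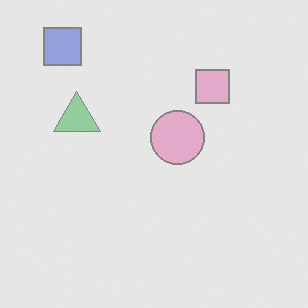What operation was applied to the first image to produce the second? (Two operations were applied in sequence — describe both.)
The transformation is: flipped horizontally (left ↔ right), then given much lower contrast.

The blue square is in the top-right of the first image and the top-left of the second — shapes on opposite sides of the vertical midline have swapped in a mirror flip. Tones are pushed toward mid-grey across the whole image — a global contrast change.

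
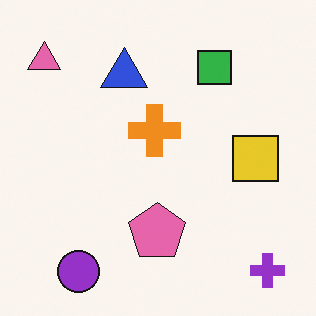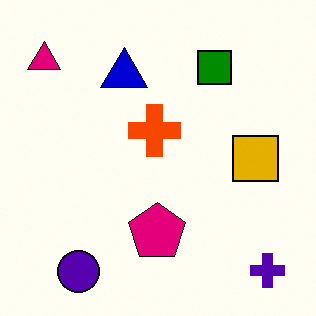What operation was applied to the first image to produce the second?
The second image is the first boosted in contrast.

Tones are pushed away from mid-grey across the whole image — a global contrast change.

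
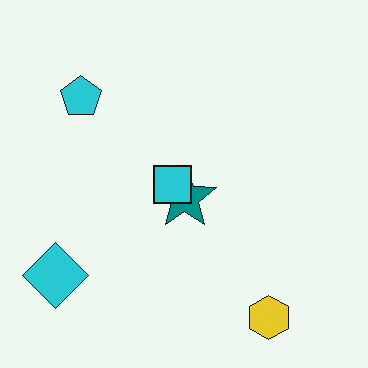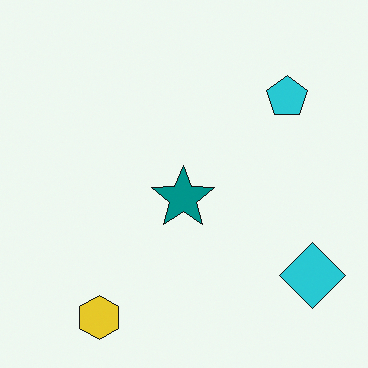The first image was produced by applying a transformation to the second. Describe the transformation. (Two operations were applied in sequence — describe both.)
The transformation is: flipped horizontally (left ↔ right), then overlaid with an additional cyan square.

The cyan diamond is in the bottom-right of the second image and the bottom-left of the first — shapes on opposite sides of the vertical midline have swapped in a mirror flip. A cyan square appears in the first image that is absent from the second.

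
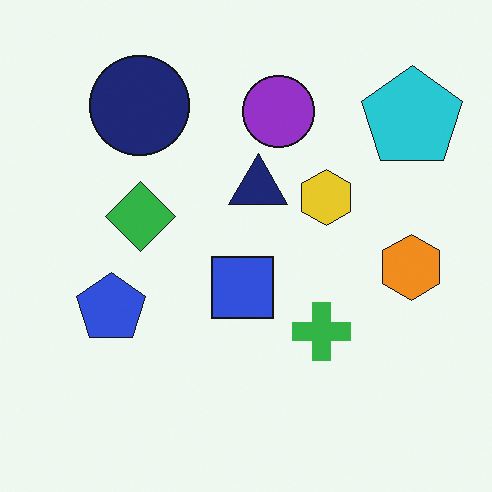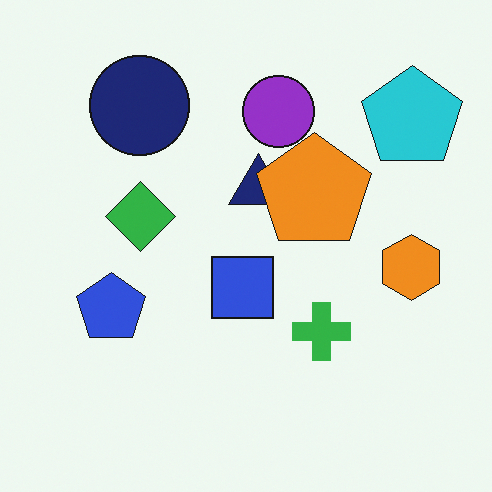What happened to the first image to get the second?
The second image is the first overlaid with an additional orange pentagon.

An orange pentagon appears in the second image that is absent from the first.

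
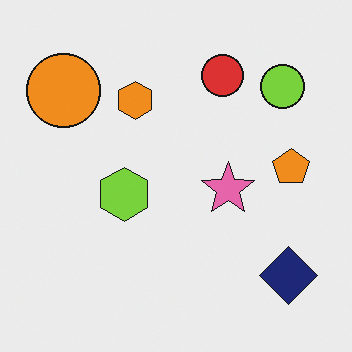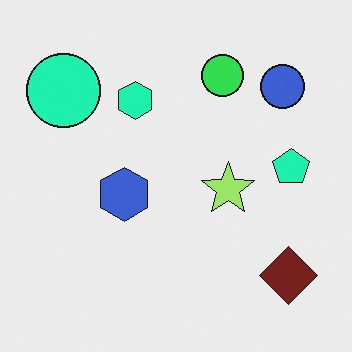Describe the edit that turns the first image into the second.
The second image is the first hue-shifted through roughly a third of the color wheel.

Every shape's color has rotated by the same amount around the hue wheel — a uniform hue shift.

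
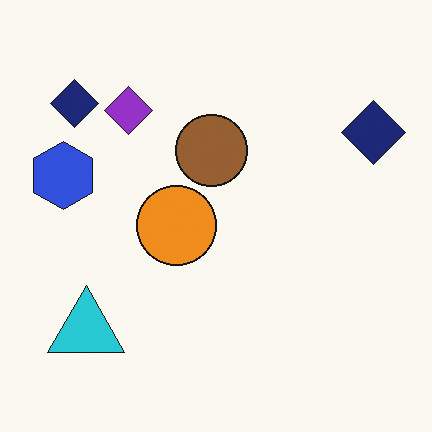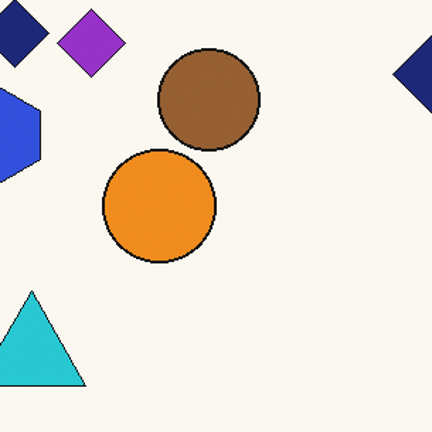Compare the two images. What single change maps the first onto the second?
The transformation is: cropped slightly and scaled back up.

The visible shapes are larger and the field of view is narrower; shapes near the original edges may be partly or wholly outside the frame — a crop-and-rescale.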